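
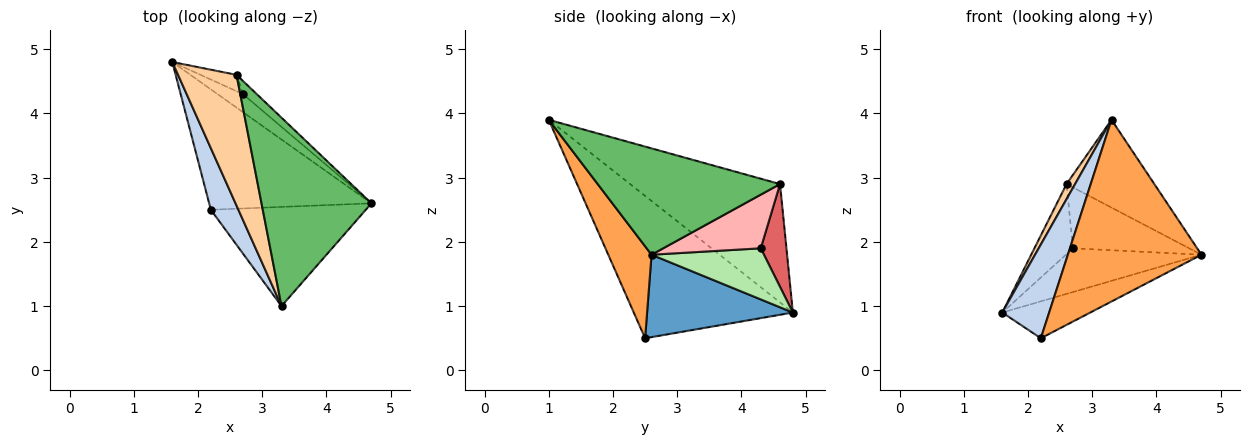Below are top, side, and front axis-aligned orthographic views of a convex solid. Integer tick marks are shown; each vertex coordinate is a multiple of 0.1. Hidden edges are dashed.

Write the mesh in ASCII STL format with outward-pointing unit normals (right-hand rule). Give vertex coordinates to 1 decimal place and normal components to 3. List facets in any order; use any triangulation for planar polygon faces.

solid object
 facet normal 0.437 0.264 -0.860
  outer loop
   vertex 2.2 2.5 0.5
   vertex 1.6 4.8 0.9
   vertex 4.7 2.6 1.8
  endloop
 endfacet
 facet normal -0.943 -0.278 0.183
  outer loop
   vertex 2.2 2.5 0.5
   vertex 3.3 1.0 3.9
   vertex 1.6 4.8 0.9
  endloop
 endfacet
 facet normal 0.273 -0.844 -0.461
  outer loop
   vertex 2.2 2.5 0.5
   vertex 4.7 2.6 1.8
   vertex 3.3 1.0 3.9
  endloop
 endfacet
 facet normal -0.895 -0.051 0.443
  outer loop
   vertex 2.6 4.6 2.9
   vertex 1.6 4.8 0.9
   vertex 3.3 1.0 3.9
  endloop
 endfacet
 facet normal 0.659 0.318 0.681
  outer loop
   vertex 2.6 4.6 2.9
   vertex 3.3 1.0 3.9
   vertex 4.7 2.6 1.8
  endloop
 endfacet
 facet normal 0.608 0.734 -0.303
  outer loop
   vertex 2.7 4.3 1.9
   vertex 4.7 2.6 1.8
   vertex 1.6 4.8 0.9
  endloop
 endfacet
 facet normal 0.545 0.817 -0.191
  outer loop
   vertex 2.7 4.3 1.9
   vertex 1.6 4.8 0.9
   vertex 2.6 4.6 2.9
  endloop
 endfacet
 facet normal 0.634 0.756 -0.163
  outer loop
   vertex 2.7 4.3 1.9
   vertex 2.6 4.6 2.9
   vertex 4.7 2.6 1.8
  endloop
 endfacet
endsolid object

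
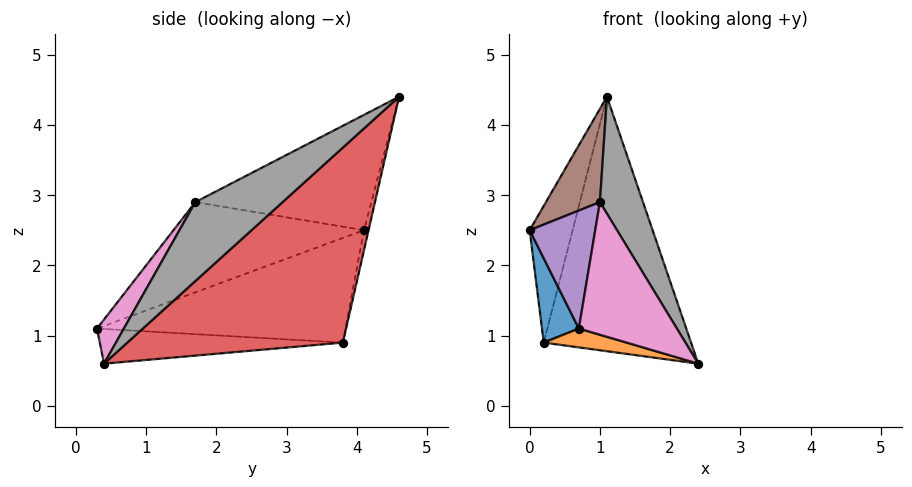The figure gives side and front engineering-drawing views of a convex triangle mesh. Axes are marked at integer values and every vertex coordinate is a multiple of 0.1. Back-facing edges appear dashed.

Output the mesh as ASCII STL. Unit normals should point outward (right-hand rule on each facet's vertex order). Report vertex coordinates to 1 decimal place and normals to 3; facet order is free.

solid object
 facet normal -0.985 -0.146 -0.096
  outer loop
   vertex 0.2 3.8 0.9
   vertex 0.7 0.3 1.1
   vertex 0.0 4.1 2.5
  endloop
 endfacet
 facet normal -0.276 -0.094 -0.957
  outer loop
   vertex 0.2 3.8 0.9
   vertex 2.4 0.4 0.6
   vertex 0.7 0.3 1.1
  endloop
 endfacet
 facet normal -0.105 0.975 -0.196
  outer loop
   vertex 0.2 3.8 0.9
   vertex 0.0 4.1 2.5
   vertex 1.1 4.6 4.4
  endloop
 endfacet
 facet normal 0.781 0.534 -0.323
  outer loop
   vertex 0.2 3.8 0.9
   vertex 1.1 4.6 4.4
   vertex 2.4 0.4 0.6
  endloop
 endfacet
 facet normal -0.875 -0.301 0.380
  outer loop
   vertex 1.0 1.7 2.9
   vertex 0.0 4.1 2.5
   vertex 0.7 0.3 1.1
  endloop
 endfacet
 facet normal -0.809 -0.248 0.533
  outer loop
   vertex 1.0 1.7 2.9
   vertex 1.1 4.6 4.4
   vertex 0.0 4.1 2.5
  endloop
 endfacet
 facet normal 0.216 -0.788 0.577
  outer loop
   vertex 1.0 1.7 2.9
   vertex 0.7 0.3 1.1
   vertex 2.4 0.4 0.6
  endloop
 endfacet
 facet normal 0.702 -0.346 0.623
  outer loop
   vertex 1.0 1.7 2.9
   vertex 2.4 0.4 0.6
   vertex 1.1 4.6 4.4
  endloop
 endfacet
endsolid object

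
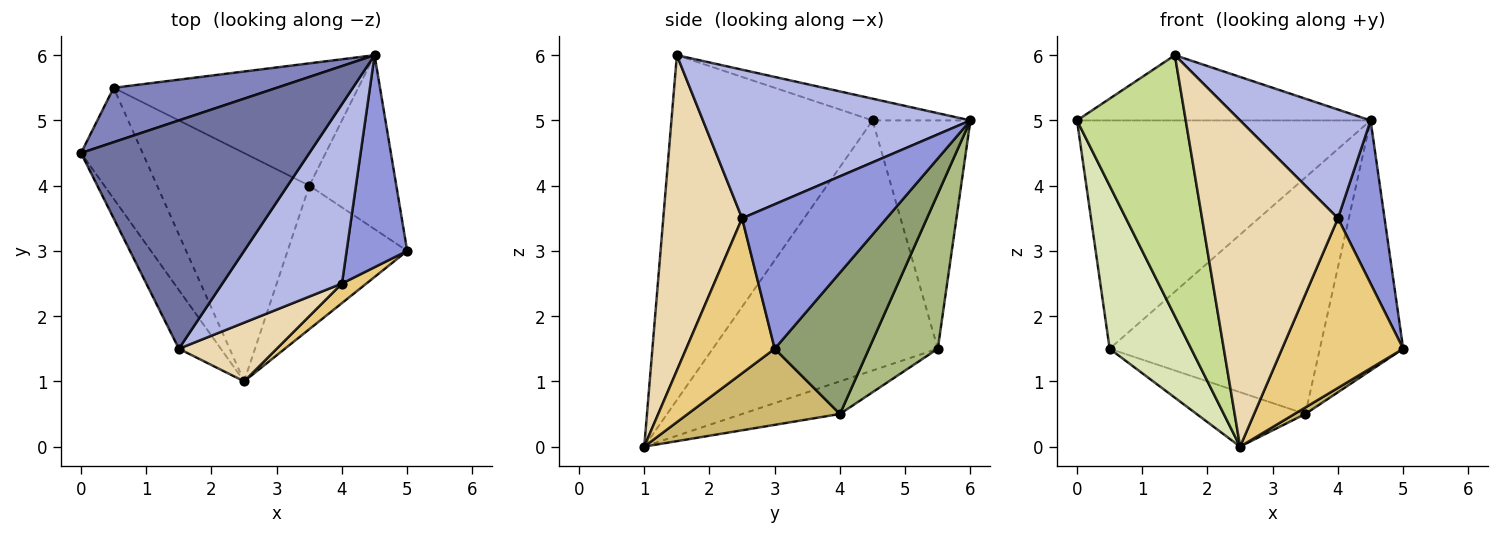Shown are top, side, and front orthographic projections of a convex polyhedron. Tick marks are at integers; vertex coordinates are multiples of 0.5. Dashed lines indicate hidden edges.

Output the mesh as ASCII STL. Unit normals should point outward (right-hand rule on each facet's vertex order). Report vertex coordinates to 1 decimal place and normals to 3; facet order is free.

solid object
 facet normal -0.091 0.274 0.958
  outer loop
   vertex 1.5 1.5 6.0
   vertex 4.5 6.0 5.0
   vertex 0.0 4.5 5.0
  endloop
 endfacet
 facet normal -0.308 0.925 0.220
  outer loop
   vertex 0.5 5.5 1.5
   vertex 0.0 4.5 5.0
   vertex 4.5 6.0 5.0
  endloop
 endfacet
 facet normal 0.884 -0.285 0.371
  outer loop
   vertex 4.0 2.5 3.5
   vertex 5.0 3.0 1.5
   vertex 4.5 6.0 5.0
  endloop
 endfacet
 facet normal 0.728 -0.355 0.586
  outer loop
   vertex 4.0 2.5 3.5
   vertex 4.5 6.0 5.0
   vertex 1.5 1.5 6.0
  endloop
 endfacet
 facet normal 0.680 0.602 -0.419
  outer loop
   vertex 3.5 4.0 0.5
   vertex 4.5 6.0 5.0
   vertex 5.0 3.0 1.5
  endloop
 endfacet
 facet normal 0.279 0.853 -0.441
  outer loop
   vertex 3.5 4.0 0.5
   vertex 0.5 5.5 1.5
   vertex 4.5 6.0 5.0
  endloop
 endfacet
 facet normal -0.875 -0.473 -0.106
  outer loop
   vertex 2.5 1.0 0.0
   vertex 1.5 1.5 6.0
   vertex 0.0 4.5 5.0
  endloop
 endfacet
 facet normal -0.916 -0.332 -0.226
  outer loop
   vertex 2.5 1.0 0.0
   vertex 0.0 4.5 5.0
   vertex 0.5 5.5 1.5
  endloop
 endfacet
 facet normal -0.204 0.227 -0.952
  outer loop
   vertex 2.5 1.0 0.0
   vertex 0.5 5.5 1.5
   vertex 3.5 4.0 0.5
  endloop
 endfacet
 facet normal 0.536 -0.038 -0.843
  outer loop
   vertex 2.5 1.0 0.0
   vertex 3.5 4.0 0.5
   vertex 5.0 3.0 1.5
  endloop
 endfacet
 facet normal 0.587 -0.804 0.093
  outer loop
   vertex 2.5 1.0 0.0
   vertex 5.0 3.0 1.5
   vertex 4.0 2.5 3.5
  endloop
 endfacet
 facet normal 0.496 -0.855 0.154
  outer loop
   vertex 2.5 1.0 0.0
   vertex 4.0 2.5 3.5
   vertex 1.5 1.5 6.0
  endloop
 endfacet
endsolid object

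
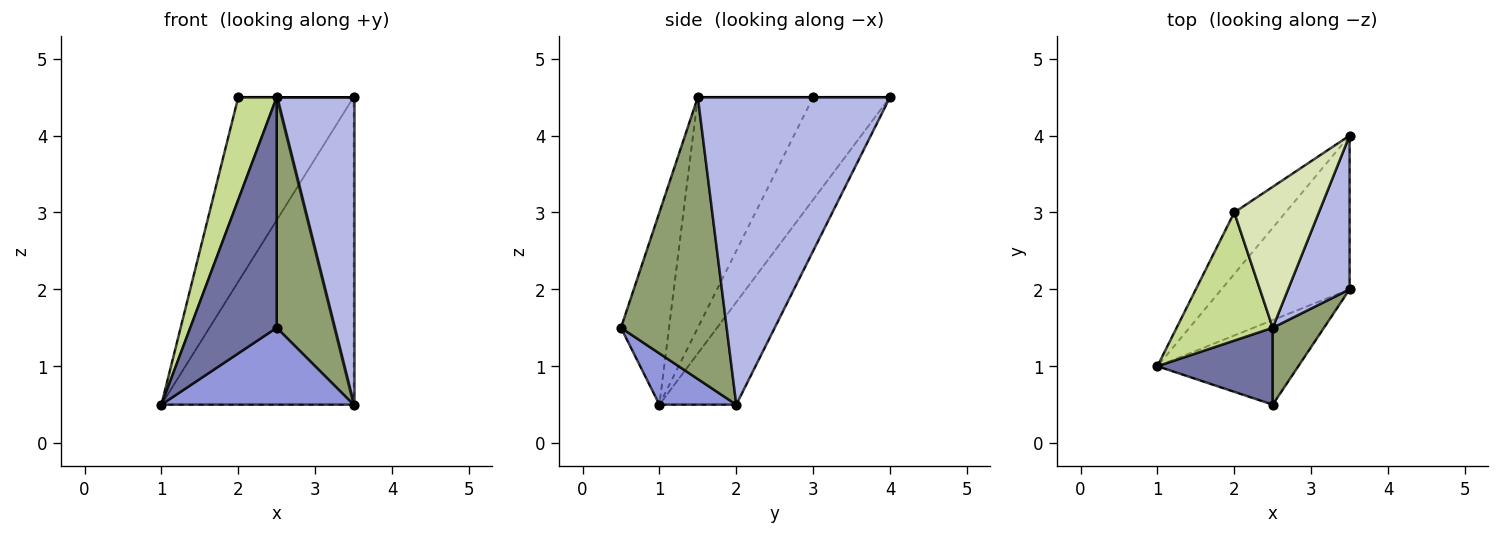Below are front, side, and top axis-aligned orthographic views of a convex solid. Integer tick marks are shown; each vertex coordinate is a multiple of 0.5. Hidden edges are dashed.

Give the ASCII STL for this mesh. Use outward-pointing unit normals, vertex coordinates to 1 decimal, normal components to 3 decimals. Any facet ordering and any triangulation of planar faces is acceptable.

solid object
 facet normal -0.466 -0.839 0.280
  outer loop
   vertex 2.5 1.5 4.5
   vertex 1.0 1.0 0.5
   vertex 2.5 0.5 1.5
  endloop
 endfacet
 facet normal -0.337 0.842 -0.421
  outer loop
   vertex 3.5 2.0 0.5
   vertex 1.0 1.0 0.5
   vertex 3.5 4.0 4.5
  endloop
 endfacet
 facet normal 0.260 -0.650 -0.715
  outer loop
   vertex 3.5 2.0 0.5
   vertex 2.5 0.5 1.5
   vertex 1.0 1.0 0.5
  endloop
 endfacet
 facet normal 0.913 -0.365 0.183
  outer loop
   vertex 3.5 2.0 0.5
   vertex 3.5 4.0 4.5
   vertex 2.5 1.5 4.5
  endloop
 endfacet
 facet normal 0.867 -0.473 0.158
  outer loop
   vertex 3.5 2.0 0.5
   vertex 2.5 1.5 4.5
   vertex 2.5 0.5 1.5
  endloop
 endfacet
 facet normal -0.535 0.802 -0.267
  outer loop
   vertex 2.0 3.0 4.5
   vertex 3.5 4.0 4.5
   vertex 1.0 1.0 0.5
  endloop
 endfacet
 facet normal -0.882 -0.294 0.368
  outer loop
   vertex 2.0 3.0 4.5
   vertex 1.0 1.0 0.5
   vertex 2.5 1.5 4.5
  endloop
 endfacet
 facet normal 0.000 0.000 1.000
  outer loop
   vertex 2.0 3.0 4.5
   vertex 2.5 1.5 4.5
   vertex 3.5 4.0 4.5
  endloop
 endfacet
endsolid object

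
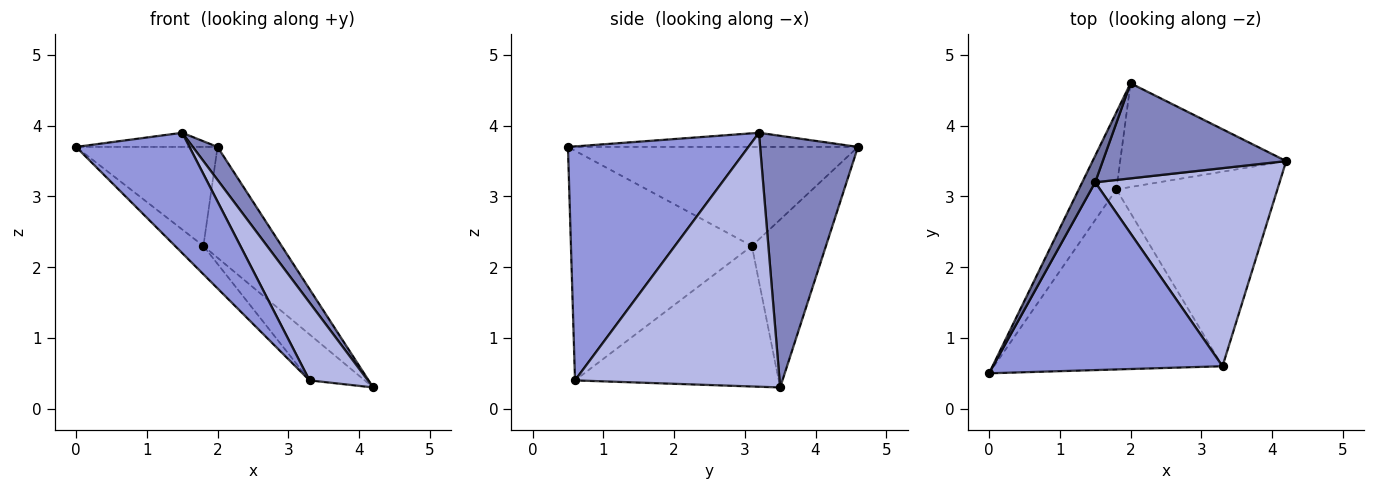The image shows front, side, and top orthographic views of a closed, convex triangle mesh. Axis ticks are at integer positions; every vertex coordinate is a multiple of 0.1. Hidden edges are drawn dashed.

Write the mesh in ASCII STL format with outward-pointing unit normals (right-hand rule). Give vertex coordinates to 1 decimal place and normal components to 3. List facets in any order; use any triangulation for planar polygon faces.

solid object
 facet normal -0.694 0.339 0.635
  outer loop
   vertex 1.5 3.2 3.9
   vertex 2.0 4.6 3.7
   vertex 0.0 0.5 3.7
  endloop
 endfacet
 facet normal 0.792 -0.200 0.577
  outer loop
   vertex 1.5 3.2 3.9
   vertex 4.2 3.5 0.3
   vertex 2.0 4.6 3.7
  endloop
 endfacet
 facet normal 0.651 -0.409 0.639
  outer loop
   vertex 3.3 0.6 0.4
   vertex 1.5 3.2 3.9
   vertex 0.0 0.5 3.7
  endloop
 endfacet
 facet normal 0.788 -0.225 0.573
  outer loop
   vertex 3.3 0.6 0.4
   vertex 4.2 3.5 0.3
   vertex 1.5 3.2 3.9
  endloop
 endfacet
 facet normal -0.851 0.415 -0.323
  outer loop
   vertex 1.8 3.1 2.3
   vertex 0.0 0.5 3.7
   vertex 2.0 4.6 3.7
  endloop
 endfacet
 facet normal -0.569 0.601 -0.562
  outer loop
   vertex 1.8 3.1 2.3
   vertex 2.0 4.6 3.7
   vertex 4.2 3.5 0.3
  endloop
 endfacet
 facet normal -0.704 0.110 -0.701
  outer loop
   vertex 1.8 3.1 2.3
   vertex 3.3 0.6 0.4
   vertex 0.0 0.5 3.7
  endloop
 endfacet
 facet normal -0.647 0.175 -0.742
  outer loop
   vertex 1.8 3.1 2.3
   vertex 4.2 3.5 0.3
   vertex 3.3 0.6 0.4
  endloop
 endfacet
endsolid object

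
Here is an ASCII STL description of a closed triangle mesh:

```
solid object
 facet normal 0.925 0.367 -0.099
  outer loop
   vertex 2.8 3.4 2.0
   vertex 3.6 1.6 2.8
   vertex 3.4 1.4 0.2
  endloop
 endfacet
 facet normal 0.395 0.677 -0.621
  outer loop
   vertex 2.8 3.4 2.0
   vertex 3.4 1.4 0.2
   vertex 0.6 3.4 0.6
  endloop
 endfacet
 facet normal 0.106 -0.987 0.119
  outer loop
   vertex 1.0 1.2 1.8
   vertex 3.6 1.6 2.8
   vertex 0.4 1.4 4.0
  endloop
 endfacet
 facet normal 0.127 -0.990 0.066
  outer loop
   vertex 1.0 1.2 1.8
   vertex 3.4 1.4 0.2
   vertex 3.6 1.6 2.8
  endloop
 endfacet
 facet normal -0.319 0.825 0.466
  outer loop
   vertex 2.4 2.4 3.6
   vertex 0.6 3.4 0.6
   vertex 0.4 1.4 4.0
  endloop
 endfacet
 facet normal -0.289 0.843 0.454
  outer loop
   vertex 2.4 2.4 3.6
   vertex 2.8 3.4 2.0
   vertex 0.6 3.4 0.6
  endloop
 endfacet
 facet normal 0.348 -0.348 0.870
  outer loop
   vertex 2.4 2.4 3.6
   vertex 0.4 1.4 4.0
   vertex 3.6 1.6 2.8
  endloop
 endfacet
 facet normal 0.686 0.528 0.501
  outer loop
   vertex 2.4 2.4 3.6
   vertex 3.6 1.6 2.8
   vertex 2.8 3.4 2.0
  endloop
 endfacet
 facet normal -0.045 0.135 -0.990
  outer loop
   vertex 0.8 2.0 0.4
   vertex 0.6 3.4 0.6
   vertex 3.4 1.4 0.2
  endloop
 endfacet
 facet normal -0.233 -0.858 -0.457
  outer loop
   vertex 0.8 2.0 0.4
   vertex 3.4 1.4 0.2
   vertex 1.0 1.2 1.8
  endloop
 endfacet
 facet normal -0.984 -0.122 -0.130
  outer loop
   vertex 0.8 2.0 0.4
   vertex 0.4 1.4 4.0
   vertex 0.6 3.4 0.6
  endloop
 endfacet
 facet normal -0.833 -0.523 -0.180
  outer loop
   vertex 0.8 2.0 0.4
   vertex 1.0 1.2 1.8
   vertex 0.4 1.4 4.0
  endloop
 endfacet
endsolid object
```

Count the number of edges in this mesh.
18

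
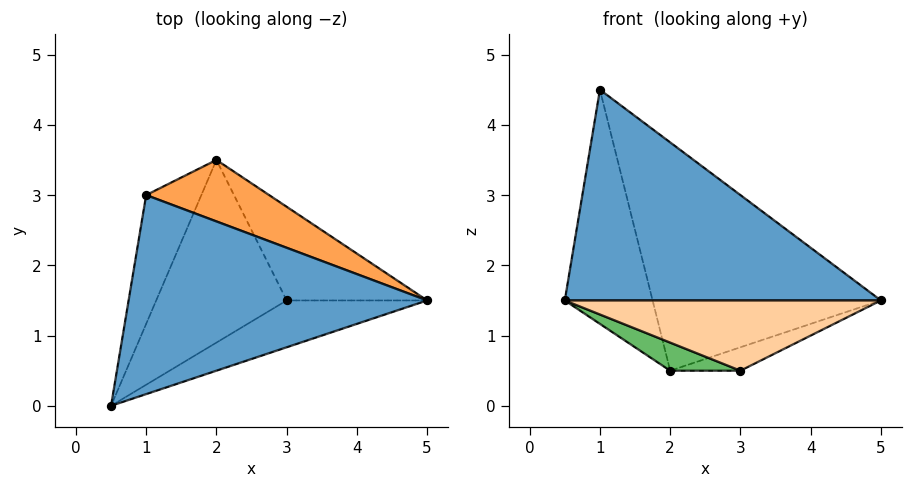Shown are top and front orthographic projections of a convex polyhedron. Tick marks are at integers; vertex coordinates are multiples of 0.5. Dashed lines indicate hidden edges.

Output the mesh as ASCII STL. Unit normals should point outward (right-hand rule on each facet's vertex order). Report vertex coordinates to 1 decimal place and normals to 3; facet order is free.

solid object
 facet normal 0.236 -0.707 0.667
  outer loop
   vertex 1.0 3.0 4.5
   vertex 0.5 0.0 1.5
   vertex 5.0 1.5 1.5
  endloop
 endfacet
 facet normal -0.921 0.341 -0.188
  outer loop
   vertex 1.0 3.0 4.5
   vertex 2.0 3.5 0.5
   vertex 0.5 0.0 1.5
  endloop
 endfacet
 facet normal 0.487 0.844 0.227
  outer loop
   vertex 1.0 3.0 4.5
   vertex 5.0 1.5 1.5
   vertex 2.0 3.5 0.5
  endloop
 endfacet
 facet normal 0.267 -0.802 -0.535
  outer loop
   vertex 3.0 1.5 0.5
   vertex 5.0 1.5 1.5
   vertex 0.5 0.0 1.5
  endloop
 endfacet
 facet normal -0.291 -0.145 -0.946
  outer loop
   vertex 3.0 1.5 0.5
   vertex 0.5 0.0 1.5
   vertex 2.0 3.5 0.5
  endloop
 endfacet
 facet normal 0.436 0.218 -0.873
  outer loop
   vertex 3.0 1.5 0.5
   vertex 2.0 3.5 0.5
   vertex 5.0 1.5 1.5
  endloop
 endfacet
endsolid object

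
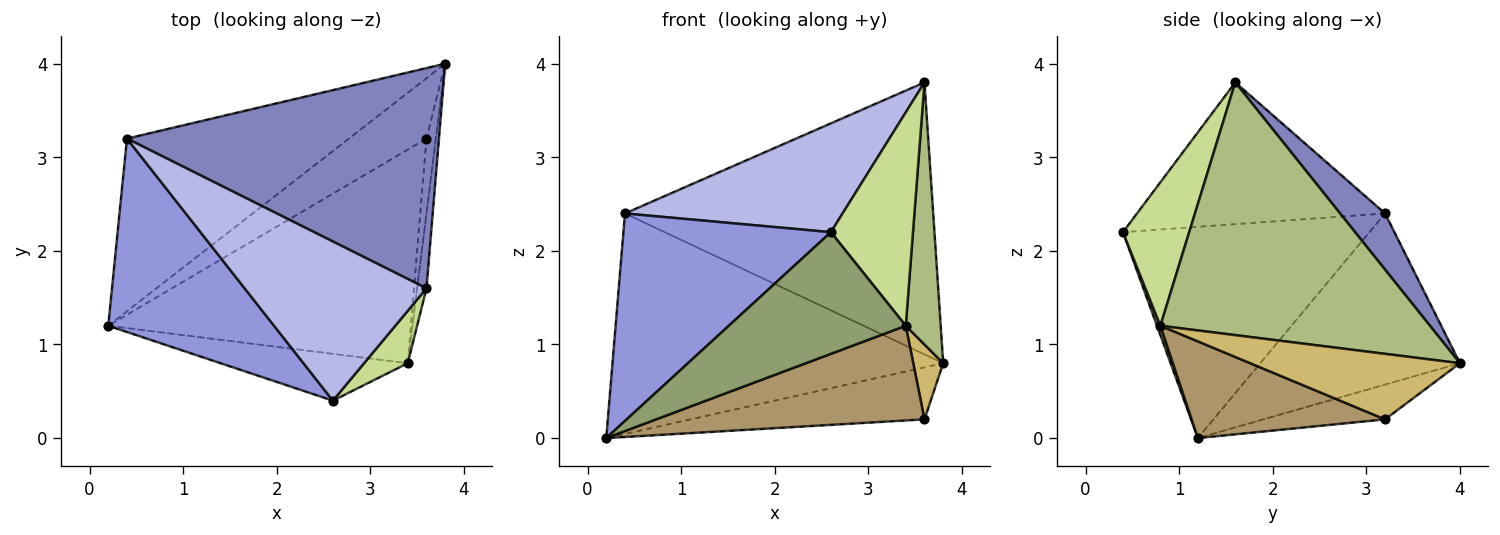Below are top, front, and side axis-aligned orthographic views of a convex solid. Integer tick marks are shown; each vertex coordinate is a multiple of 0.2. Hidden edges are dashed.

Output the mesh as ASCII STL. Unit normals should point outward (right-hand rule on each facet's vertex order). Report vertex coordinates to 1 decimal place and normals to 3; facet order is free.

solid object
 facet normal -0.429 0.711 -0.557
  outer loop
   vertex 0.4 3.2 2.4
   vertex 3.8 4.0 0.8
   vertex 0.2 1.2 0.0
  endloop
 endfacet
 facet normal 0.113 0.772 0.625
  outer loop
   vertex 0.4 3.2 2.4
   vertex 3.6 1.6 3.8
   vertex 3.8 4.0 0.8
  endloop
 endfacet
 facet normal -0.656 -0.552 0.515
  outer loop
   vertex 0.4 3.2 2.4
   vertex 0.2 1.2 0.0
   vertex 2.6 0.4 2.2
  endloop
 endfacet
 facet normal -0.541 -0.475 0.694
  outer loop
   vertex 0.4 3.2 2.4
   vertex 2.6 0.4 2.2
   vertex 3.6 1.6 3.8
  endloop
 endfacet
 facet normal 0.018 -0.933 -0.359
  outer loop
   vertex 3.4 0.8 1.2
   vertex 2.6 0.4 2.2
   vertex 0.2 1.2 0.0
  endloop
 endfacet
 facet normal 0.991 -0.128 -0.037
  outer loop
   vertex 3.4 0.8 1.2
   vertex 3.8 4.0 0.8
   vertex 3.6 1.6 3.8
  endloop
 endfacet
 facet normal 0.617 -0.764 0.188
  outer loop
   vertex 3.4 0.8 1.2
   vertex 3.6 1.6 3.8
   vertex 2.6 0.4 2.2
  endloop
 endfacet
 facet normal -0.322 0.618 -0.717
  outer loop
   vertex 3.6 3.2 0.2
   vertex 0.2 1.2 0.0
   vertex 3.8 4.0 0.8
  endloop
 endfacet
 facet normal 0.280 -0.389 -0.878
  outer loop
   vertex 3.6 3.2 0.2
   vertex 3.4 0.8 1.2
   vertex 0.2 1.2 0.0
  endloop
 endfacet
 facet normal 0.980 -0.140 -0.140
  outer loop
   vertex 3.6 3.2 0.2
   vertex 3.8 4.0 0.8
   vertex 3.4 0.8 1.2
  endloop
 endfacet
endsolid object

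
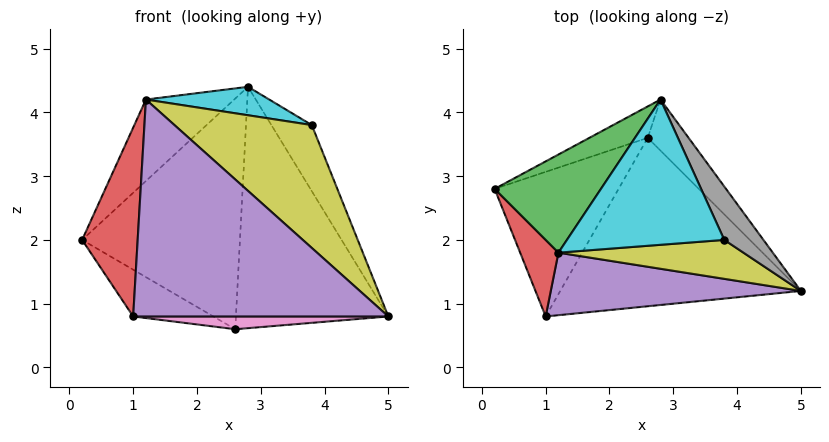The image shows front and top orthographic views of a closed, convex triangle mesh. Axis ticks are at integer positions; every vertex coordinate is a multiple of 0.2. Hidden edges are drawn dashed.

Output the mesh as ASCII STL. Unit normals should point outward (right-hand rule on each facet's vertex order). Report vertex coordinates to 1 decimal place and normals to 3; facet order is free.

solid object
 facet normal -0.379 0.917 -0.125
  outer loop
   vertex 2.6 3.6 0.6
   vertex 0.2 2.8 2.0
   vertex 2.8 4.2 4.4
  endloop
 endfacet
 facet normal 0.706 0.693 -0.147
  outer loop
   vertex 2.6 3.6 0.6
   vertex 2.8 4.2 4.4
   vertex 5.0 1.2 0.8
  endloop
 endfacet
 facet normal -0.726 0.440 0.530
  outer loop
   vertex 1.2 1.8 4.2
   vertex 2.8 4.2 4.4
   vertex 0.2 2.8 2.0
  endloop
 endfacet
 facet normal -0.869 -0.459 0.186
  outer loop
   vertex 1.0 0.8 0.8
   vertex 1.2 1.8 4.2
   vertex 0.2 2.8 2.0
  endloop
 endfacet
 facet normal 0.096 -0.956 0.276
  outer loop
   vertex 1.0 0.8 0.8
   vertex 5.0 1.2 0.8
   vertex 1.2 1.8 4.2
  endloop
 endfacet
 facet normal -0.549 0.257 -0.795
  outer loop
   vertex 1.0 0.8 0.8
   vertex 0.2 2.8 2.0
   vertex 2.6 3.6 0.6
  endloop
 endfacet
 facet normal 0.008 -0.076 -0.997
  outer loop
   vertex 1.0 0.8 0.8
   vertex 2.6 3.6 0.6
   vertex 5.0 1.2 0.8
  endloop
 endfacet
 facet normal 0.902 0.336 0.271
  outer loop
   vertex 3.8 2.0 3.8
   vertex 5.0 1.2 0.8
   vertex 2.8 4.2 4.4
  endloop
 endfacet
 facet normal 0.119 -0.946 0.300
  outer loop
   vertex 3.8 2.0 3.8
   vertex 1.2 1.8 4.2
   vertex 5.0 1.2 0.8
  endloop
 endfacet
 facet normal 0.164 -0.190 0.968
  outer loop
   vertex 3.8 2.0 3.8
   vertex 2.8 4.2 4.4
   vertex 1.2 1.8 4.2
  endloop
 endfacet
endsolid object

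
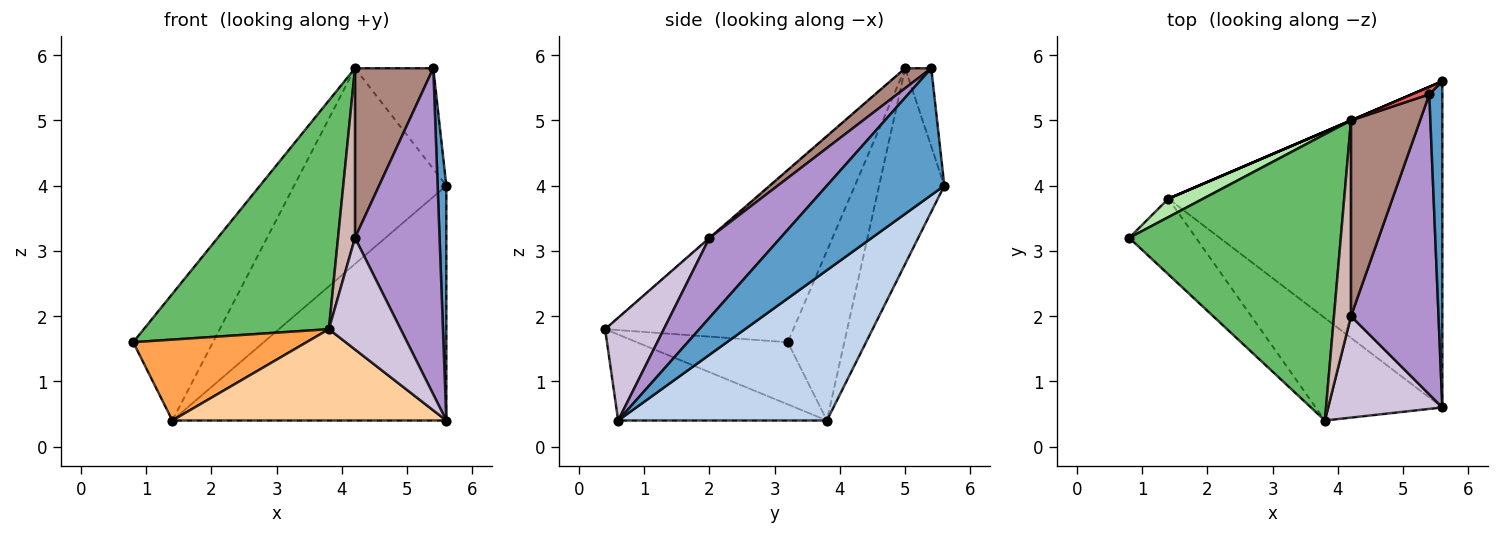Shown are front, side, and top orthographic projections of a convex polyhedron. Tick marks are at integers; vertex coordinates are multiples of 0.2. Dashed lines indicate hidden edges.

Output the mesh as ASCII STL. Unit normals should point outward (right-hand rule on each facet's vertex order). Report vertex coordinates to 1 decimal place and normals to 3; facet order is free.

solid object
 facet normal 0.992 -0.073 0.102
  outer loop
   vertex 5.4 5.4 5.8
   vertex 5.6 0.6 0.4
   vertex 5.6 5.6 4.0
  endloop
 endfacet
 facet normal 0.407 0.534 -0.741
  outer loop
   vertex 1.4 3.8 0.4
   vertex 5.6 5.6 4.0
   vertex 5.6 0.6 0.4
  endloop
 endfacet
 facet normal -0.537 -0.616 -0.576
  outer loop
   vertex 1.4 3.8 0.4
   vertex 3.8 0.4 1.8
   vertex 0.8 3.2 1.6
  endloop
 endfacet
 facet normal -0.452 -0.593 -0.666
  outer loop
   vertex 1.4 3.8 0.4
   vertex 5.6 0.6 0.4
   vertex 3.8 0.4 1.8
  endloop
 endfacet
 facet normal -0.536 -0.527 0.660
  outer loop
   vertex 4.2 5.0 5.8
   vertex 0.8 3.2 1.6
   vertex 3.8 0.4 1.8
  endloop
 endfacet
 facet normal -0.574 0.810 0.118
  outer loop
   vertex 4.2 5.0 5.8
   vertex 1.4 3.8 0.4
   vertex 0.8 3.2 1.6
  endloop
 endfacet
 facet normal -0.315 0.946 0.070
  outer loop
   vertex 4.2 5.0 5.8
   vertex 5.4 5.4 5.8
   vertex 5.6 5.6 4.0
  endloop
 endfacet
 facet normal -0.394 0.919 0.000
  outer loop
   vertex 4.2 5.0 5.8
   vertex 5.6 5.6 4.0
   vertex 1.4 3.8 0.4
  endloop
 endfacet
 facet normal 0.526 -0.626 0.576
  outer loop
   vertex 4.2 2.0 3.2
   vertex 5.6 0.6 0.4
   vertex 5.4 5.4 5.8
  endloop
 endfacet
 facet normal 0.518 -0.633 0.575
  outer loop
   vertex 4.2 2.0 3.2
   vertex 3.8 0.4 1.8
   vertex 5.6 0.6 0.4
  endloop
 endfacet
 facet normal 0.213 -0.640 0.738
  outer loop
   vertex 4.2 2.0 3.2
   vertex 5.4 5.4 5.8
   vertex 4.2 5.0 5.8
  endloop
 endfacet
 facet normal -0.025 -0.655 0.755
  outer loop
   vertex 4.2 2.0 3.2
   vertex 4.2 5.0 5.8
   vertex 3.8 0.4 1.8
  endloop
 endfacet
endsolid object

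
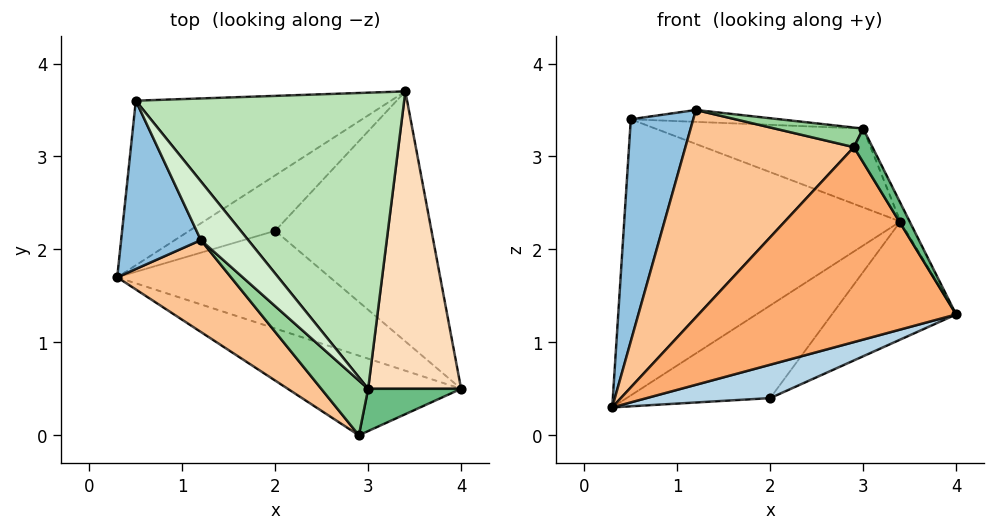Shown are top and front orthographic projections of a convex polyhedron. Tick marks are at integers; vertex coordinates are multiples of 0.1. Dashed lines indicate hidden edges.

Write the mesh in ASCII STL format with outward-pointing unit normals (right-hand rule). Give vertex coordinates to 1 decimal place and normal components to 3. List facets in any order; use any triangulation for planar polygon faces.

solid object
 facet normal -0.218 0.838 -0.500
  outer loop
   vertex 0.5 3.6 3.4
   vertex 3.4 3.7 2.3
   vertex 0.3 1.7 0.3
  endloop
 endfacet
 facet normal -0.873 -0.388 0.294
  outer loop
   vertex 0.5 3.6 3.4
   vertex 0.3 1.7 0.3
   vertex 1.2 2.1 3.5
  endloop
 endfacet
 facet normal 0.149 -0.320 -0.936
  outer loop
   vertex 2.0 2.2 0.4
   vertex 4.0 0.5 1.3
   vertex 0.3 1.7 0.3
  endloop
 endfacet
 facet normal -0.217 0.838 -0.501
  outer loop
   vertex 2.0 2.2 0.4
   vertex 0.3 1.7 0.3
   vertex 3.4 3.7 2.3
  endloop
 endfacet
 facet normal 0.610 0.338 -0.717
  outer loop
   vertex 2.0 2.2 0.4
   vertex 3.4 3.7 2.3
   vertex 4.0 0.5 1.3
  endloop
 endfacet
 facet normal -0.194 -0.908 -0.371
  outer loop
   vertex 2.9 0.0 3.1
   vertex 0.3 1.7 0.3
   vertex 4.0 0.5 1.3
  endloop
 endfacet
 facet normal -0.719 -0.636 0.282
  outer loop
   vertex 2.9 0.0 3.1
   vertex 1.2 2.1 3.5
   vertex 0.3 1.7 0.3
  endloop
 endfacet
 facet normal 0.894 0.028 0.447
  outer loop
   vertex 3.0 0.5 3.3
   vertex 4.0 0.5 1.3
   vertex 3.4 3.7 2.3
  endloop
 endfacet
 facet normal 0.842 -0.337 0.421
  outer loop
   vertex 3.0 0.5 3.3
   vertex 2.9 0.0 3.1
   vertex 4.0 0.5 1.3
  endloop
 endfacet
 facet normal -0.192 -0.331 0.924
  outer loop
   vertex 3.0 0.5 3.3
   vertex 1.2 2.1 3.5
   vertex 2.9 0.0 3.1
  endloop
 endfacet
 facet normal 0.337 0.242 0.910
  outer loop
   vertex 3.0 0.5 3.3
   vertex 3.4 3.7 2.3
   vertex 0.5 3.6 3.4
  endloop
 endfacet
 facet normal 0.274 0.191 0.942
  outer loop
   vertex 3.0 0.5 3.3
   vertex 0.5 3.6 3.4
   vertex 1.2 2.1 3.5
  endloop
 endfacet
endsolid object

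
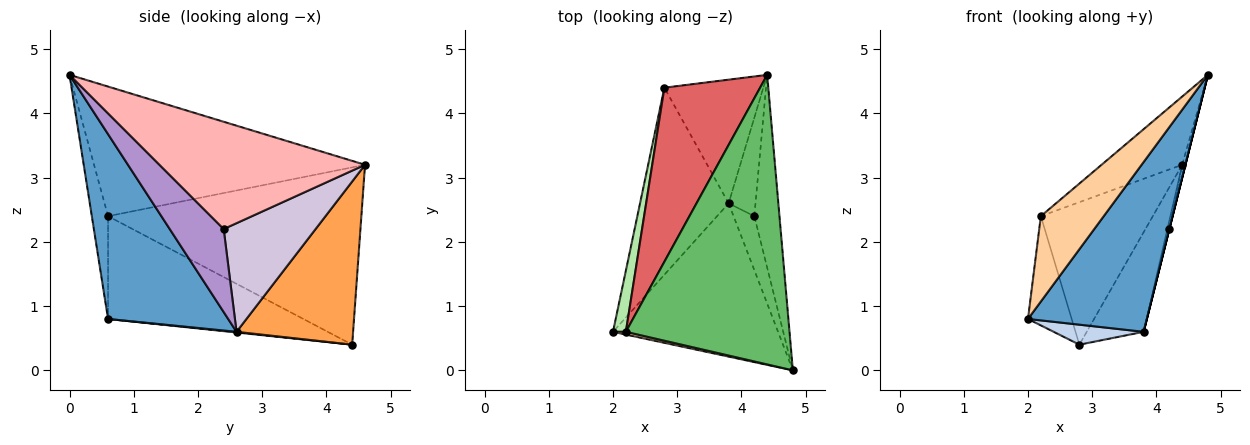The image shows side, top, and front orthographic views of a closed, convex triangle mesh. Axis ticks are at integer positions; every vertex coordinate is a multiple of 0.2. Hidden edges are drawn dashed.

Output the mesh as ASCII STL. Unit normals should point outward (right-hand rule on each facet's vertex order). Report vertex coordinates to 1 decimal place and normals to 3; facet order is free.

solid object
 facet normal 0.600 -0.594 -0.536
  outer loop
   vertex 3.8 2.6 0.6
   vertex 4.8 0.0 4.6
   vertex 2.0 0.6 0.8
  endloop
 endfacet
 facet normal 0.008 -0.106 -0.994
  outer loop
   vertex 3.8 2.6 0.6
   vertex 2.0 0.6 0.8
   vertex 2.8 4.4 0.4
  endloop
 endfacet
 facet normal 0.789 0.385 -0.478
  outer loop
   vertex 3.8 2.6 0.6
   vertex 2.8 4.4 0.4
   vertex 4.4 4.6 3.2
  endloop
 endfacet
 facet normal -0.250 -0.968 0.031
  outer loop
   vertex 2.2 0.6 2.4
   vertex 2.0 0.6 0.8
   vertex 4.8 0.0 4.6
  endloop
 endfacet
 facet normal -0.610 0.182 0.771
  outer loop
   vertex 2.2 0.6 2.4
   vertex 4.8 0.0 4.6
   vertex 4.4 4.6 3.2
  endloop
 endfacet
 facet normal -0.969 0.217 0.121
  outer loop
   vertex 2.2 0.6 2.4
   vertex 2.8 4.4 0.4
   vertex 2.0 0.6 0.8
  endloop
 endfacet
 facet normal -0.820 0.363 0.443
  outer loop
   vertex 2.2 0.6 2.4
   vertex 4.4 4.6 3.2
   vertex 2.8 4.4 0.4
  endloop
 endfacet
 facet normal 0.974 0.015 -0.228
  outer loop
   vertex 4.2 2.4 2.2
   vertex 4.4 4.6 3.2
   vertex 4.8 0.0 4.6
  endloop
 endfacet
 facet normal 0.970 0.000 -0.243
  outer loop
   vertex 4.2 2.4 2.2
   vertex 4.8 0.0 4.6
   vertex 3.8 2.6 0.6
  endloop
 endfacet
 facet normal 0.971 0.021 -0.240
  outer loop
   vertex 4.2 2.4 2.2
   vertex 3.8 2.6 0.6
   vertex 4.4 4.6 3.2
  endloop
 endfacet
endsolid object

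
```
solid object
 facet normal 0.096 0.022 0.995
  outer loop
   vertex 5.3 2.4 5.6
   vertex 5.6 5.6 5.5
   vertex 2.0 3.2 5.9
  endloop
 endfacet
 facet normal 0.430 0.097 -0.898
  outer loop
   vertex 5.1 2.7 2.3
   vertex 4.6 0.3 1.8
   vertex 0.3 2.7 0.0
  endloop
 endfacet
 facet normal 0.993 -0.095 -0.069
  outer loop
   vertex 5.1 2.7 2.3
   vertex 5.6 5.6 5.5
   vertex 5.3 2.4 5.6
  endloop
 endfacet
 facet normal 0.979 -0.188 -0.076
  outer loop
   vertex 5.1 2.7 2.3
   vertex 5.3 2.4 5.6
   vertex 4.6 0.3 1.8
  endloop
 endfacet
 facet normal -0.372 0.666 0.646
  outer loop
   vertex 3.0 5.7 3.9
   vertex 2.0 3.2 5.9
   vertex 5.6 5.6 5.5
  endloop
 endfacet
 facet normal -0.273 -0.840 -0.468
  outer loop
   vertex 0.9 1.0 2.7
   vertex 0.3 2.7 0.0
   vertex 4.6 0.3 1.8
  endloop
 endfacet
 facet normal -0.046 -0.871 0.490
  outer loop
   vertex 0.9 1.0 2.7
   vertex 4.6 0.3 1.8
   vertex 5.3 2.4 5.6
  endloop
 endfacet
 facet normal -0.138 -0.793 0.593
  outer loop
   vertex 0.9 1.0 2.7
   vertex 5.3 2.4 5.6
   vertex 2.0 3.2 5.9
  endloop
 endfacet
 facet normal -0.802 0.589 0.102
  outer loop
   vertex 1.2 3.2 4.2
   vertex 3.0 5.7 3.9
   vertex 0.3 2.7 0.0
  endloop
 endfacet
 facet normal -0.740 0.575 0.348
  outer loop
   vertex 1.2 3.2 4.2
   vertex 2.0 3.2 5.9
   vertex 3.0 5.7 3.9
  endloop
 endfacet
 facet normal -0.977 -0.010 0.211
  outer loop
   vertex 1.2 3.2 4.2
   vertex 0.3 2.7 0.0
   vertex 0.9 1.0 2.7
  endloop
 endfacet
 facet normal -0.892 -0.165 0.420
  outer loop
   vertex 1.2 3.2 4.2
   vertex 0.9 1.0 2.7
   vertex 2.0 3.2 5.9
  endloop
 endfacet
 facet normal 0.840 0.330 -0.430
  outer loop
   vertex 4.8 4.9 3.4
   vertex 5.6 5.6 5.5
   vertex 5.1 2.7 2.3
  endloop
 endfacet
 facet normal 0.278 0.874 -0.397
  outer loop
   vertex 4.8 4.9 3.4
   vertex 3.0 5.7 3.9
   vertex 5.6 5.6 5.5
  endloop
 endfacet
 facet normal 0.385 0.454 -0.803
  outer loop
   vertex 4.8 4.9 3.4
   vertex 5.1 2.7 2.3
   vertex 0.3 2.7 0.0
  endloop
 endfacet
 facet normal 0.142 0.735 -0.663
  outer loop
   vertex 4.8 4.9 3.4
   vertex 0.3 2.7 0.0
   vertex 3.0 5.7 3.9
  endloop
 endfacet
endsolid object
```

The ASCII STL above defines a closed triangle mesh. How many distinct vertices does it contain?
10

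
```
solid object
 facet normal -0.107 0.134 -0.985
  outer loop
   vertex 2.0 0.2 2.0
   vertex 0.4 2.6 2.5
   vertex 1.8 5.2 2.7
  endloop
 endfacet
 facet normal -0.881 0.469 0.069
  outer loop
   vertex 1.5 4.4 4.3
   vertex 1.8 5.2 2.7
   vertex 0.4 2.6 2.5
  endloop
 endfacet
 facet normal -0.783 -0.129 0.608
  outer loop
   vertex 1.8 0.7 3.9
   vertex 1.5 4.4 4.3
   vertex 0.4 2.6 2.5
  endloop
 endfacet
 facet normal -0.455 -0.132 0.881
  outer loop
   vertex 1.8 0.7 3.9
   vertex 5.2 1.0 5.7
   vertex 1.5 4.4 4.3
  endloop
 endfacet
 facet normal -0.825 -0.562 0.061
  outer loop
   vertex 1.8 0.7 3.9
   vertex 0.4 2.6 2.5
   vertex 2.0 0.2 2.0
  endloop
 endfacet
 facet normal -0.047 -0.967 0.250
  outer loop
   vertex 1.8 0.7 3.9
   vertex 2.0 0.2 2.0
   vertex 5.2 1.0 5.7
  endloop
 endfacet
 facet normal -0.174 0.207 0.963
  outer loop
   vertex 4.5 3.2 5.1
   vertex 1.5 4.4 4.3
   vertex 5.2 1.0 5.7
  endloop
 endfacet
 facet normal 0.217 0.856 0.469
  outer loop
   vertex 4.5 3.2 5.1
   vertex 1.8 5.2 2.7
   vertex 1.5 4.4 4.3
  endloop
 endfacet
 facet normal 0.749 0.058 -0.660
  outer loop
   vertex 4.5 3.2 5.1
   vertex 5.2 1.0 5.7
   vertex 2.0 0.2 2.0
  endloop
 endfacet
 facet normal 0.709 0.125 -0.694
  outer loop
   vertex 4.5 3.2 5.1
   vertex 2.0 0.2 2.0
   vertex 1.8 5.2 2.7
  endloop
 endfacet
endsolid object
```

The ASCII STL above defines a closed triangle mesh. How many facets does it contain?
10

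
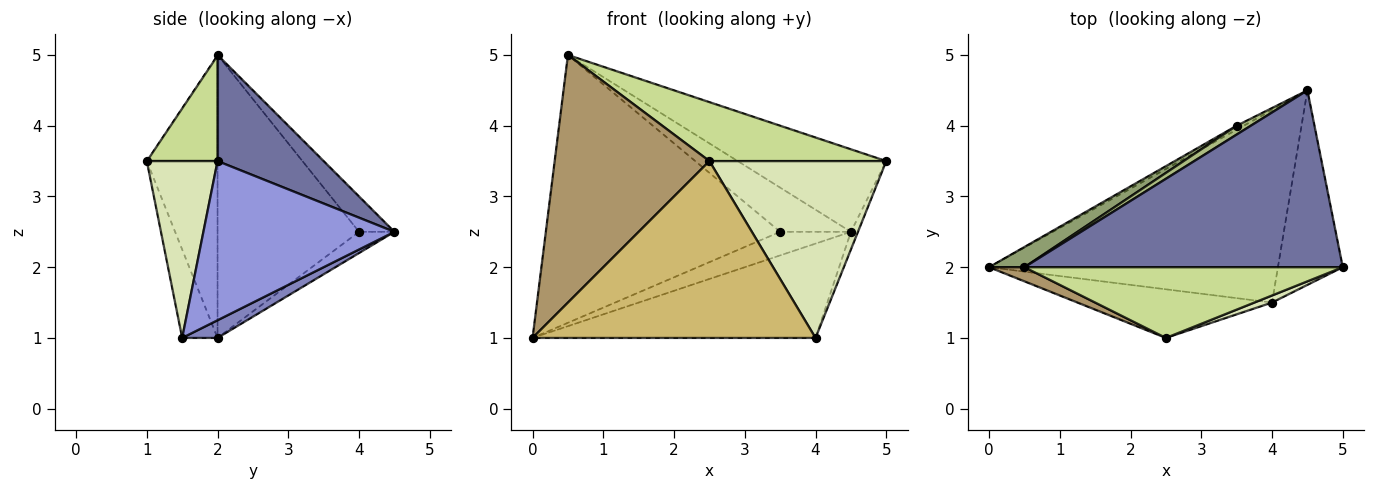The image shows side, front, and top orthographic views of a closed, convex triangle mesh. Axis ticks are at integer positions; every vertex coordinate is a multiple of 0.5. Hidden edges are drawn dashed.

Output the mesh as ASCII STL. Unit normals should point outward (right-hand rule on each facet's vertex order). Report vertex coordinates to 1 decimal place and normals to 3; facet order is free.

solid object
 facet normal 0.289 0.405 0.867
  outer loop
   vertex 0.5 2.0 5.0
   vertex 5.0 2.0 3.5
   vertex 4.5 4.5 2.5
  endloop
 endfacet
 facet normal 0.055 0.439 -0.897
  outer loop
   vertex 4.0 1.5 1.0
   vertex 0.0 2.0 1.0
   vertex 4.5 4.5 2.5
  endloop
 endfacet
 facet normal 0.926 0.034 -0.377
  outer loop
   vertex 4.0 1.5 1.0
   vertex 4.5 4.5 2.5
   vertex 5.0 2.0 3.5
  endloop
 endfacet
 facet normal -0.442 0.885 -0.147
  outer loop
   vertex 3.5 4.0 2.5
   vertex 4.5 4.5 2.5
   vertex 0.0 2.0 1.0
  endloop
 endfacet
 facet normal -0.516 0.854 0.064
  outer loop
   vertex 3.5 4.0 2.5
   vertex 0.0 2.0 1.0
   vertex 0.5 2.0 5.0
  endloop
 endfacet
 facet normal -0.440 0.880 0.176
  outer loop
   vertex 3.5 4.0 2.5
   vertex 0.5 2.0 5.0
   vertex 4.5 4.5 2.5
  endloop
 endfacet
 facet normal 0.248 -0.620 0.744
  outer loop
   vertex 2.5 1.0 3.5
   vertex 5.0 2.0 3.5
   vertex 0.5 2.0 5.0
  endloop
 endfacet
 facet normal 0.371 -0.928 0.037
  outer loop
   vertex 2.5 1.0 3.5
   vertex 4.0 1.5 1.0
   vertex 5.0 2.0 3.5
  endloop
 endfacet
 facet normal -0.415 -0.908 0.052
  outer loop
   vertex 2.5 1.0 3.5
   vertex 0.5 2.0 5.0
   vertex 0.0 2.0 1.0
  endloop
 endfacet
 facet normal -0.120 -0.957 -0.263
  outer loop
   vertex 2.5 1.0 3.5
   vertex 0.0 2.0 1.0
   vertex 4.0 1.5 1.0
  endloop
 endfacet
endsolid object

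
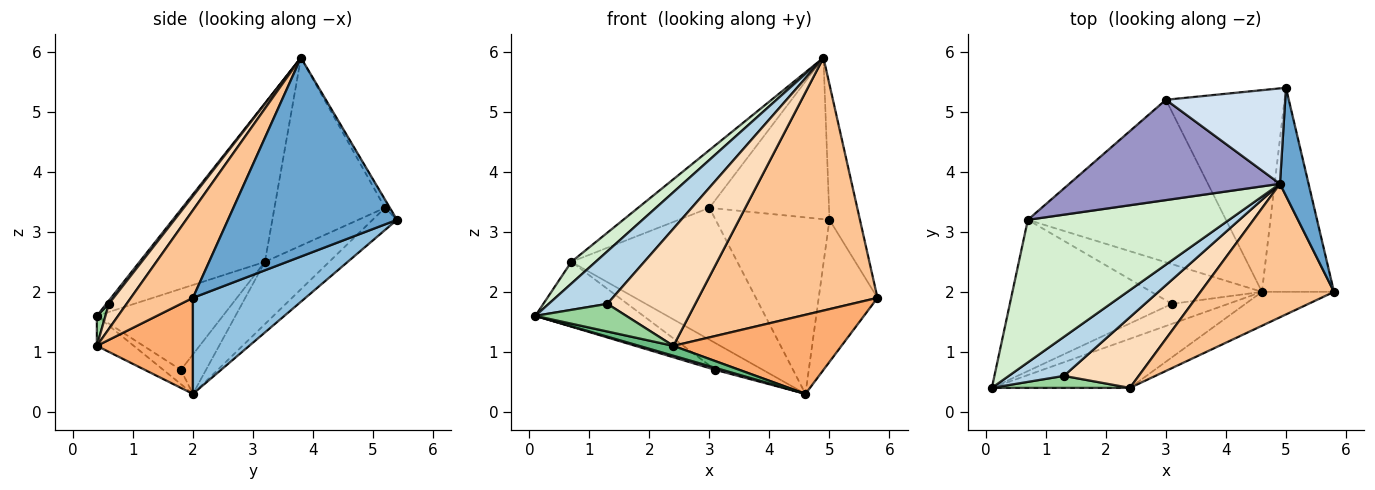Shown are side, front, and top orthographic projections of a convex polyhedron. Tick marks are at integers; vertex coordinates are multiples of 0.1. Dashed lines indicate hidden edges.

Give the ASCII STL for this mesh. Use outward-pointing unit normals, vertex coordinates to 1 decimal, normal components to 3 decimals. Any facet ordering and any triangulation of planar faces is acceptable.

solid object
 facet normal 0.974 0.176 0.140
  outer loop
   vertex 4.9 3.8 5.9
   vertex 5.8 2.0 1.9
   vertex 5.0 5.4 3.2
  endloop
 endfacet
 facet normal 0.738 0.385 -0.554
  outer loop
   vertex 4.6 2.0 0.3
   vertex 5.0 5.4 3.2
   vertex 5.8 2.0 1.9
  endloop
 endfacet
 facet normal 0.034 -0.802 0.596
  outer loop
   vertex 1.3 0.6 1.8
   vertex 4.9 3.8 5.9
   vertex 0.1 0.4 1.6
  endloop
 endfacet
 facet normal -0.035 0.860 0.509
  outer loop
   vertex 3.0 5.2 3.4
   vertex 4.9 3.8 5.9
   vertex 5.0 5.4 3.2
  endloop
 endfacet
 facet normal -0.140 0.652 -0.745
  outer loop
   vertex 3.0 5.2 3.4
   vertex 5.0 5.4 3.2
   vertex 4.6 2.0 0.3
  endloop
 endfacet
 facet normal 0.465 -0.814 -0.349
  outer loop
   vertex 2.4 0.4 1.1
   vertex 4.6 2.0 0.3
   vertex 5.8 2.0 1.9
  endloop
 endfacet
 facet normal 0.293 -0.846 0.446
  outer loop
   vertex 2.4 0.4 1.1
   vertex 5.8 2.0 1.9
   vertex 4.9 3.8 5.9
  endloop
 endfacet
 facet normal 0.170 -0.844 0.509
  outer loop
   vertex 2.4 0.4 1.1
   vertex 4.9 3.8 5.9
   vertex 1.3 0.6 1.8
  endloop
 endfacet
 facet normal -0.208 -0.193 -0.959
  outer loop
   vertex 2.4 0.4 1.1
   vertex 0.1 0.4 1.6
   vertex 4.6 2.0 0.3
  endloop
 endfacet
 facet normal 0.086 -0.914 0.397
  outer loop
   vertex 2.4 0.4 1.1
   vertex 1.3 0.6 1.8
   vertex 0.1 0.4 1.6
  endloop
 endfacet
 facet normal -0.237 0.612 -0.754
  outer loop
   vertex 0.7 3.2 2.5
   vertex 3.0 5.2 3.4
   vertex 4.6 2.0 0.3
  endloop
 endfacet
 facet normal -0.614 -0.119 0.780
  outer loop
   vertex 0.7 3.2 2.5
   vertex 0.1 0.4 1.6
   vertex 4.9 3.8 5.9
  endloop
 endfacet
 facet normal -0.612 0.395 0.686
  outer loop
   vertex 0.7 3.2 2.5
   vertex 4.9 3.8 5.9
   vertex 3.0 5.2 3.4
  endloop
 endfacet
 facet normal -0.244 -0.096 -0.965
  outer loop
   vertex 3.1 1.8 0.7
   vertex 4.6 2.0 0.3
   vertex 0.1 0.4 1.6
  endloop
 endfacet
 facet normal -0.418 0.358 -0.835
  outer loop
   vertex 3.1 1.8 0.7
   vertex 0.1 0.4 1.6
   vertex 0.7 3.2 2.5
  endloop
 endfacet
 facet normal -0.284 0.536 -0.795
  outer loop
   vertex 3.1 1.8 0.7
   vertex 0.7 3.2 2.5
   vertex 4.6 2.0 0.3
  endloop
 endfacet
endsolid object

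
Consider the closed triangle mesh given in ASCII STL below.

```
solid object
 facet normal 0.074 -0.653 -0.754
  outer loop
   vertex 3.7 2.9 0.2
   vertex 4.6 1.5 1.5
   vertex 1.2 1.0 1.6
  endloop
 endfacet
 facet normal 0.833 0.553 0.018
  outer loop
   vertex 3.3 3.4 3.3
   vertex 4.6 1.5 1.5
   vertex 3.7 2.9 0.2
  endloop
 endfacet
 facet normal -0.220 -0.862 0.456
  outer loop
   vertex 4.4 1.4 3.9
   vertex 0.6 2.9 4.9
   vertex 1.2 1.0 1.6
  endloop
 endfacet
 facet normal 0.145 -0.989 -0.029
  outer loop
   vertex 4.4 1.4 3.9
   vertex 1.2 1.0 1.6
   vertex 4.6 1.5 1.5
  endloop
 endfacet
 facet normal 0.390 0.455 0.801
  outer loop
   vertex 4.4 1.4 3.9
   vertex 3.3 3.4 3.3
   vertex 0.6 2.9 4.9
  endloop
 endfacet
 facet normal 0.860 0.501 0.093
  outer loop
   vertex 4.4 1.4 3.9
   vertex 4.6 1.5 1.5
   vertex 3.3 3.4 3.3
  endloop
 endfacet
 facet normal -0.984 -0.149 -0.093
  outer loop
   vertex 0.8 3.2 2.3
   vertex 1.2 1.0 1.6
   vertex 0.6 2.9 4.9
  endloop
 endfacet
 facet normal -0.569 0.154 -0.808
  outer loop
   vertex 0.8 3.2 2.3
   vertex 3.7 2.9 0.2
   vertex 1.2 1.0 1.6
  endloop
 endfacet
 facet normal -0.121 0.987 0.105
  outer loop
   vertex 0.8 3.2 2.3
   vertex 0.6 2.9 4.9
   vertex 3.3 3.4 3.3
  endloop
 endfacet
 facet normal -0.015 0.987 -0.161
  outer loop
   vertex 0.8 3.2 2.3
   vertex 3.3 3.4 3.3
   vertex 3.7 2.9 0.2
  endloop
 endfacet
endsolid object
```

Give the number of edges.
15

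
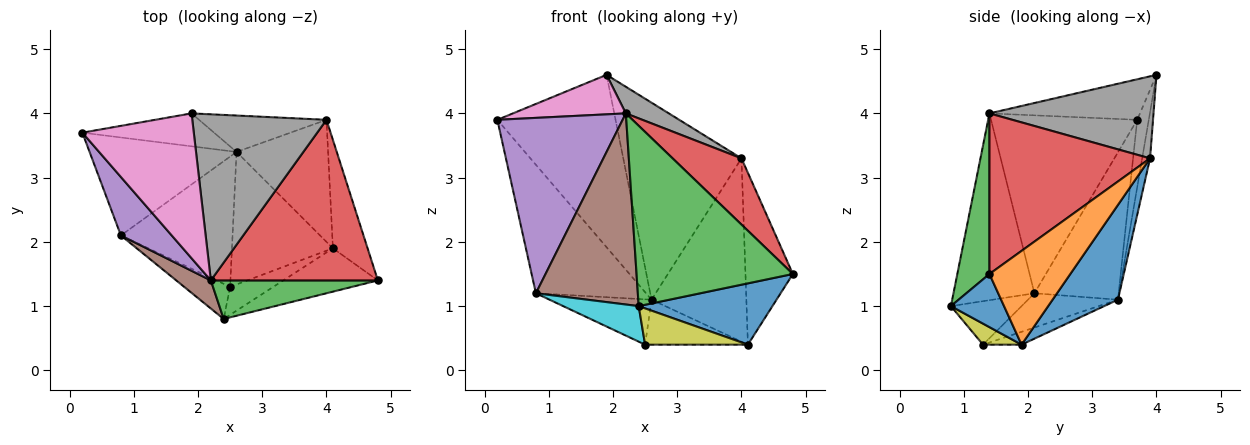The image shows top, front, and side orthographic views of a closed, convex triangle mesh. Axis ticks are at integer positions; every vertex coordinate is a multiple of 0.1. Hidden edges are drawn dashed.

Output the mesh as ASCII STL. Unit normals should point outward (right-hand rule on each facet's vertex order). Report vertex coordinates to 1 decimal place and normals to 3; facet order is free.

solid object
 facet normal 0.309 -0.777 -0.549
  outer loop
   vertex 4.1 1.9 0.4
   vertex 4.8 1.4 1.5
   vertex 2.4 0.8 1.0
  endloop
 endfacet
 facet normal 0.822 0.482 -0.304
  outer loop
   vertex 4.0 3.9 3.3
   vertex 4.8 1.4 1.5
   vertex 4.1 1.9 0.4
  endloop
 endfacet
 facet normal 0.197 -0.959 0.205
  outer loop
   vertex 2.2 1.4 4.0
   vertex 2.4 0.8 1.0
   vertex 4.8 1.4 1.5
  endloop
 endfacet
 facet normal 0.664 -0.285 0.691
  outer loop
   vertex 2.2 1.4 4.0
   vertex 4.8 1.4 1.5
   vertex 4.0 3.9 3.3
  endloop
 endfacet
 facet normal -0.742 -0.636 0.212
  outer loop
   vertex 0.8 2.1 1.2
   vertex 2.2 1.4 4.0
   vertex 0.2 3.7 3.9
  endloop
 endfacet
 facet normal -0.618 -0.778 0.114
  outer loop
   vertex 0.8 2.1 1.2
   vertex 2.4 0.8 1.0
   vertex 2.2 1.4 4.0
  endloop
 endfacet
 facet normal -0.331 -0.248 0.910
  outer loop
   vertex 1.9 4.0 4.6
   vertex 0.2 3.7 3.9
   vertex 2.2 1.4 4.0
  endloop
 endfacet
 facet normal 0.517 -0.135 0.845
  outer loop
   vertex 1.9 4.0 4.6
   vertex 2.2 1.4 4.0
   vertex 4.0 3.9 3.3
  endloop
 endfacet
 facet normal 0.285 -0.759 -0.585
  outer loop
   vertex 2.5 1.3 0.4
   vertex 4.1 1.9 0.4
   vertex 2.4 0.8 1.0
  endloop
 endfacet
 facet normal -0.554 -0.592 -0.586
  outer loop
   vertex 2.5 1.3 0.4
   vertex 2.4 0.8 1.0
   vertex 0.8 2.1 1.2
  endloop
 endfacet
 facet normal 0.498 0.722 -0.481
  outer loop
   vertex 2.6 3.4 1.1
   vertex 4.0 3.9 3.3
   vertex 4.1 1.9 0.4
  endloop
 endfacet
 facet normal -0.120 0.319 -0.940
  outer loop
   vertex 2.6 3.4 1.1
   vertex 4.1 1.9 0.4
   vertex 2.5 1.3 0.4
  endloop
 endfacet
 facet normal -0.278 0.316 -0.907
  outer loop
   vertex 2.6 3.4 1.1
   vertex 2.5 1.3 0.4
   vertex 0.8 2.1 1.2
  endloop
 endfacet
 facet normal -0.520 0.679 -0.518
  outer loop
   vertex 2.6 3.4 1.1
   vertex 0.8 2.1 1.2
   vertex 0.2 3.7 3.9
  endloop
 endfacet
 facet normal -0.096 0.978 -0.187
  outer loop
   vertex 2.6 3.4 1.1
   vertex 0.2 3.7 3.9
   vertex 1.9 4.0 4.6
  endloop
 endfacet
 facet normal -0.066 0.981 -0.181
  outer loop
   vertex 2.6 3.4 1.1
   vertex 1.9 4.0 4.6
   vertex 4.0 3.9 3.3
  endloop
 endfacet
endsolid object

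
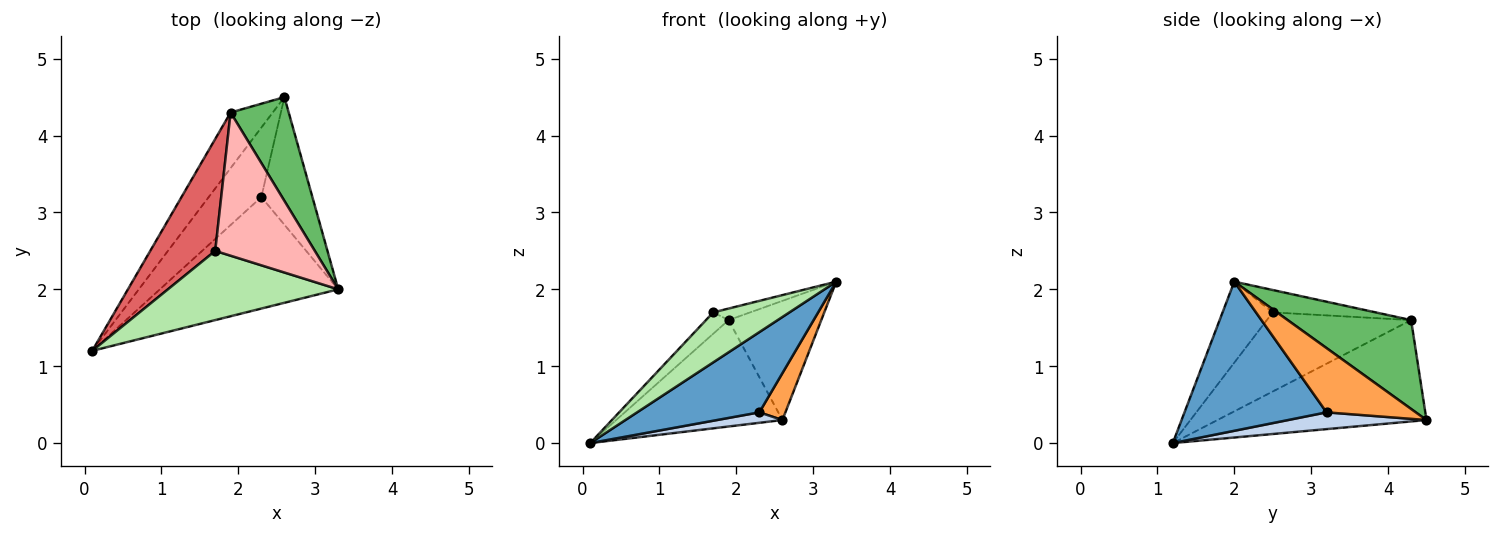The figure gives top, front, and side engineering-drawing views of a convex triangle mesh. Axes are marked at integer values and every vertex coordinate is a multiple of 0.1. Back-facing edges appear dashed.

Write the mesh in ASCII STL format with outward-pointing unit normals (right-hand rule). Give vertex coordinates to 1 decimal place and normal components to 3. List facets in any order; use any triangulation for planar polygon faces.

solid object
 facet normal 0.562 -0.483 -0.672
  outer loop
   vertex 2.3 3.2 0.4
   vertex 3.3 2.0 2.1
   vertex 0.1 1.2 0.0
  endloop
 endfacet
 facet normal 0.300 -0.142 -0.943
  outer loop
   vertex 2.3 3.2 0.4
   vertex 0.1 1.2 0.0
   vertex 2.6 4.5 0.3
  endloop
 endfacet
 facet normal 0.763 -0.223 -0.606
  outer loop
   vertex 2.3 3.2 0.4
   vertex 2.6 4.5 0.3
   vertex 3.3 2.0 2.1
  endloop
 endfacet
 facet normal -0.744 0.592 -0.310
  outer loop
   vertex 1.9 4.3 1.6
   vertex 2.6 4.5 0.3
   vertex 0.1 1.2 0.0
  endloop
 endfacet
 facet normal 0.709 0.532 0.463
  outer loop
   vertex 1.9 4.3 1.6
   vertex 3.3 2.0 2.1
   vertex 2.6 4.5 0.3
  endloop
 endfacet
 facet normal -0.360 -0.546 0.756
  outer loop
   vertex 1.7 2.5 1.7
   vertex 0.1 1.2 0.0
   vertex 3.3 2.0 2.1
  endloop
 endfacet
 facet normal -0.767 0.120 0.630
  outer loop
   vertex 1.7 2.5 1.7
   vertex 1.9 4.3 1.6
   vertex 0.1 1.2 0.0
  endloop
 endfacet
 facet normal -0.219 0.078 0.973
  outer loop
   vertex 1.7 2.5 1.7
   vertex 3.3 2.0 2.1
   vertex 1.9 4.3 1.6
  endloop
 endfacet
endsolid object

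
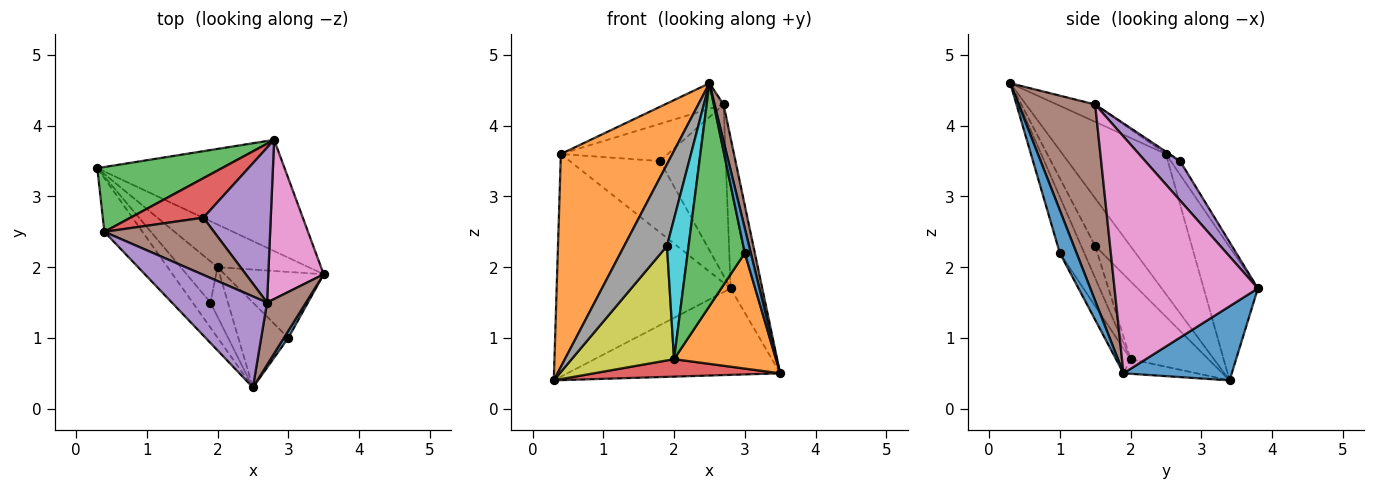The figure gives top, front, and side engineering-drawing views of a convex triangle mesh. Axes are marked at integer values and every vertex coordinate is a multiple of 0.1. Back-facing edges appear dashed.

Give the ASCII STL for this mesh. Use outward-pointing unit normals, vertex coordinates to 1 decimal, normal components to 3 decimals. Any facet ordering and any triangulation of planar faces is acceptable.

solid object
 facet normal 0.298 0.586 -0.754
  outer loop
   vertex 2.8 3.8 1.7
   vertex 3.5 1.9 0.5
   vertex 0.3 3.4 0.4
  endloop
 endfacet
 facet normal -0.669 -0.721 -0.182
  outer loop
   vertex 0.4 2.5 3.6
   vertex 0.3 3.4 0.4
   vertex 2.5 0.3 4.6
  endloop
 endfacet
 facet normal -0.286 0.920 0.268
  outer loop
   vertex 0.4 2.5 3.6
   vertex 2.8 3.8 1.7
   vertex 0.3 3.4 0.4
  endloop
 endfacet
 facet normal -0.147 -0.375 -0.915
  outer loop
   vertex 2.0 2.0 0.7
   vertex 0.3 3.4 0.4
   vertex 3.5 1.9 0.5
  endloop
 endfacet
 facet normal -0.173 0.266 0.948
  outer loop
   vertex 2.7 1.5 4.3
   vertex 0.4 2.5 3.6
   vertex 2.5 0.3 4.6
  endloop
 endfacet
 facet normal 0.975 -0.114 0.193
  outer loop
   vertex 2.7 1.5 4.3
   vertex 2.5 0.3 4.6
   vertex 3.5 1.9 0.5
  endloop
 endfacet
 facet normal 0.952 0.210 0.223
  outer loop
   vertex 2.7 1.5 4.3
   vertex 3.5 1.9 0.5
   vertex 2.8 3.8 1.7
  endloop
 endfacet
 facet normal -0.618 -0.751 -0.231
  outer loop
   vertex 1.9 1.5 2.3
   vertex 2.5 0.3 4.6
   vertex 0.3 3.4 0.4
  endloop
 endfacet
 facet normal -0.582 -0.765 -0.276
  outer loop
   vertex 1.9 1.5 2.3
   vertex 0.3 3.4 0.4
   vertex 2.0 2.0 0.7
  endloop
 endfacet
 facet normal -0.521 -0.805 -0.284
  outer loop
   vertex 1.9 1.5 2.3
   vertex 2.0 2.0 0.7
   vertex 2.5 0.3 4.6
  endloop
 endfacet
 facet normal 0.936 -0.338 0.097
  outer loop
   vertex 3.0 1.0 2.2
   vertex 3.5 1.9 0.5
   vertex 2.5 0.3 4.6
  endloop
 endfacet
 facet normal -0.123 -0.862 -0.492
  outer loop
   vertex 3.0 1.0 2.2
   vertex 2.0 2.0 0.7
   vertex 3.5 1.9 0.5
  endloop
 endfacet
 facet normal -0.372 -0.868 -0.330
  outer loop
   vertex 3.0 1.0 2.2
   vertex 2.5 0.3 4.6
   vertex 2.0 2.0 0.7
  endloop
 endfacet
 facet normal -0.090 0.871 0.482
  outer loop
   vertex 1.8 2.7 3.5
   vertex 2.8 3.8 1.7
   vertex 0.4 2.5 3.6
  endloop
 endfacet
 facet normal 0.365 0.690 0.625
  outer loop
   vertex 1.8 2.7 3.5
   vertex 2.7 1.5 4.3
   vertex 2.8 3.8 1.7
  endloop
 endfacet
 facet normal -0.018 0.545 0.838
  outer loop
   vertex 1.8 2.7 3.5
   vertex 0.4 2.5 3.6
   vertex 2.7 1.5 4.3
  endloop
 endfacet
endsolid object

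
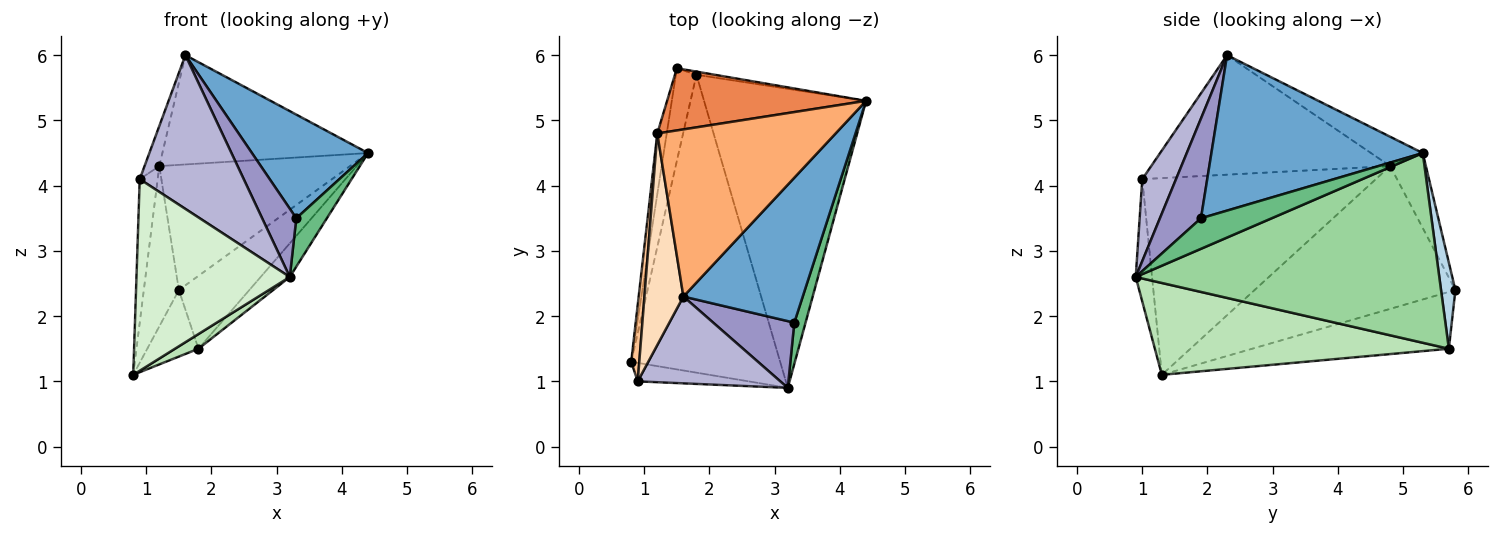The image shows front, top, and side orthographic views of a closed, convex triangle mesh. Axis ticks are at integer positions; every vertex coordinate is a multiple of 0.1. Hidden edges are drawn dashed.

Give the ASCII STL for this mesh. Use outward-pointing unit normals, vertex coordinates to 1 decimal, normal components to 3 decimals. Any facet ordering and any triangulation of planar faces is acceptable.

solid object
 facet normal 0.727 -0.399 0.558
  outer loop
   vertex 3.3 1.9 3.5
   vertex 4.4 5.3 4.5
   vertex 1.6 2.3 6.0
  endloop
 endfacet
 facet normal -0.913 0.238 -0.331
  outer loop
   vertex 1.8 5.7 1.5
   vertex 0.8 1.3 1.1
   vertex 1.5 5.8 2.4
  endloop
 endfacet
 facet normal 0.199 0.979 -0.042
  outer loop
   vertex 1.8 5.7 1.5
   vertex 1.5 5.8 2.4
   vertex 4.4 5.3 4.5
  endloop
 endfacet
 facet normal -0.983 0.172 -0.065
  outer loop
   vertex 1.2 4.8 4.3
   vertex 1.5 5.8 2.4
   vertex 0.8 1.3 1.1
  endloop
 endfacet
 facet normal -0.165 0.883 0.439
  outer loop
   vertex 1.2 4.8 4.3
   vertex 4.4 5.3 4.5
   vertex 1.5 5.8 2.4
  endloop
 endfacet
 facet normal -0.137 0.542 0.829
  outer loop
   vertex 1.2 4.8 4.3
   vertex 1.6 2.3 6.0
   vertex 4.4 5.3 4.5
  endloop
 endfacet
 facet normal -0.996 0.076 0.041
  outer loop
   vertex 0.9 1.0 4.1
   vertex 1.2 4.8 4.3
   vertex 0.8 1.3 1.1
  endloop
 endfacet
 facet normal -0.949 0.059 0.310
  outer loop
   vertex 0.9 1.0 4.1
   vertex 1.6 2.3 6.0
   vertex 1.2 4.8 4.3
  endloop
 endfacet
 facet normal 0.869 -0.376 0.321
  outer loop
   vertex 3.2 0.9 2.6
   vertex 4.4 5.3 4.5
   vertex 3.3 1.9 3.5
  endloop
 endfacet
 facet normal 0.758 0.073 -0.648
  outer loop
   vertex 3.2 0.9 2.6
   vertex 1.8 5.7 1.5
   vertex 4.4 5.3 4.5
  endloop
 endfacet
 facet normal 0.525 -0.042 -0.850
  outer loop
   vertex 3.2 0.9 2.6
   vertex 0.8 1.3 1.1
   vertex 1.8 5.7 1.5
  endloop
 endfacet
 facet normal -0.105 -0.990 -0.095
  outer loop
   vertex 3.2 0.9 2.6
   vertex 0.9 1.0 4.1
   vertex 0.8 1.3 1.1
  endloop
 endfacet
 facet normal 0.652 -0.542 0.530
  outer loop
   vertex 3.2 0.9 2.6
   vertex 3.3 1.9 3.5
   vertex 1.6 2.3 6.0
  endloop
 endfacet
 facet normal 0.272 -0.838 0.473
  outer loop
   vertex 3.2 0.9 2.6
   vertex 1.6 2.3 6.0
   vertex 0.9 1.0 4.1
  endloop
 endfacet
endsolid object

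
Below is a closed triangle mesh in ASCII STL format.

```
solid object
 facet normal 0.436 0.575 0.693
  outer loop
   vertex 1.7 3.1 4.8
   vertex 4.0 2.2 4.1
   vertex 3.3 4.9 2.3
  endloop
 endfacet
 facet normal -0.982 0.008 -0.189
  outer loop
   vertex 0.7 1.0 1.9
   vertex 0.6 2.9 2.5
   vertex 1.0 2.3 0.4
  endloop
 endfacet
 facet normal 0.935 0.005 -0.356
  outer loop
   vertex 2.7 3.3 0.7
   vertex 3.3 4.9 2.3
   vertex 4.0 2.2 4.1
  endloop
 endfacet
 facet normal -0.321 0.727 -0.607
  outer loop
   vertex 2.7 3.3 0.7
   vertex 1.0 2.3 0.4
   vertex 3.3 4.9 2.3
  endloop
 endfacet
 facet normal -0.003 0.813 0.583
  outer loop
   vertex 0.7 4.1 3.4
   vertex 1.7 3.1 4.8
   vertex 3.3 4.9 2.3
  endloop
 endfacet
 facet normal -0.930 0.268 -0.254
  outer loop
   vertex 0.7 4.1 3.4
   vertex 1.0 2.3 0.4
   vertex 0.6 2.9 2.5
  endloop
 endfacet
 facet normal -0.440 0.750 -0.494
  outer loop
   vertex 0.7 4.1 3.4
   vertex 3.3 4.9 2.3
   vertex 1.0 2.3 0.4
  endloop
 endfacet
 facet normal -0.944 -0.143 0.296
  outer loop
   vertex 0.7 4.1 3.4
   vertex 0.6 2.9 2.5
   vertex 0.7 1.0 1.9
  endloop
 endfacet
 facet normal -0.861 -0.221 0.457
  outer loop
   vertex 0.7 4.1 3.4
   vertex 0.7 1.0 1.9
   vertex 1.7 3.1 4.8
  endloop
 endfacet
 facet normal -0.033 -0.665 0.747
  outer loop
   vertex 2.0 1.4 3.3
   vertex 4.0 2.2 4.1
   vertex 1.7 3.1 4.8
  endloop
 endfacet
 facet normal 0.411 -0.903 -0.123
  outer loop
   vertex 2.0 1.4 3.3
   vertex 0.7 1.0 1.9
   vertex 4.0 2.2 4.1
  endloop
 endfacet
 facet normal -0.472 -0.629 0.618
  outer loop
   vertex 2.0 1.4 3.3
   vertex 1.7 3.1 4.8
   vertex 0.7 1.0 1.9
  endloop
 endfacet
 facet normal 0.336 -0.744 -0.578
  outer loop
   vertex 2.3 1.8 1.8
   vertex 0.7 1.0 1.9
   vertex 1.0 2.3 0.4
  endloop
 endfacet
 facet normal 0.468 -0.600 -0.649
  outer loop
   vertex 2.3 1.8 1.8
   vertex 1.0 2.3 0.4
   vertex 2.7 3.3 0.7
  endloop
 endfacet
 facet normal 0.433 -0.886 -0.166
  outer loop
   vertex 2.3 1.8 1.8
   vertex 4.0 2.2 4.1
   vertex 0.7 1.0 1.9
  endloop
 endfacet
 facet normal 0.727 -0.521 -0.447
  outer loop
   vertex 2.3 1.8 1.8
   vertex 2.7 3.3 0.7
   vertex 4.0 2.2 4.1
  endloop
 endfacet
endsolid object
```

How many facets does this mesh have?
16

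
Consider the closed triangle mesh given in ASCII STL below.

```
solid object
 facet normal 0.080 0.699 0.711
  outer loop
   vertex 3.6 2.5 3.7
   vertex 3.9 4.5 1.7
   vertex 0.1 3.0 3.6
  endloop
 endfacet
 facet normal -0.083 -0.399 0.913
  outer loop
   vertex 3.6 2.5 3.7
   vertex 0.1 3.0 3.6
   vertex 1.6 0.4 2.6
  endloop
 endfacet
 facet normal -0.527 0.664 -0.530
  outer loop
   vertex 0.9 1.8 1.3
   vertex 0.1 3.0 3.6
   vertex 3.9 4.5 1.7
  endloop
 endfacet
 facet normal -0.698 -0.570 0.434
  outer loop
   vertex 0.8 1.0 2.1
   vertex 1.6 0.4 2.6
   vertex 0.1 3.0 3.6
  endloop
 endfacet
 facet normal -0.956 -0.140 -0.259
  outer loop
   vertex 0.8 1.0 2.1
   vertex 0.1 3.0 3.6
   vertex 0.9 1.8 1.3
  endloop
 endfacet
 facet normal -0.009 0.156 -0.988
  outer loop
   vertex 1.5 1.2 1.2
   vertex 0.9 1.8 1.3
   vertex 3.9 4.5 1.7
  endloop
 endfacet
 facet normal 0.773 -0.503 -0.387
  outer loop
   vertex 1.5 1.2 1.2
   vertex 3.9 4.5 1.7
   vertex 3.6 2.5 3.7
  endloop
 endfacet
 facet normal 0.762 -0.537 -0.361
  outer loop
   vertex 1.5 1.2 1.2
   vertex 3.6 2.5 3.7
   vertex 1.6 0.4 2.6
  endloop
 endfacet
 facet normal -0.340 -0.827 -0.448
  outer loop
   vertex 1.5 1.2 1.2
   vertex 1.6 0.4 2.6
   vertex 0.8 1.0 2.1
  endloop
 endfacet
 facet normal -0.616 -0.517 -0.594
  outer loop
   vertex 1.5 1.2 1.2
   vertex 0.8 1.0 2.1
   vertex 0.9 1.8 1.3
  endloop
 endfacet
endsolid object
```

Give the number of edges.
15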